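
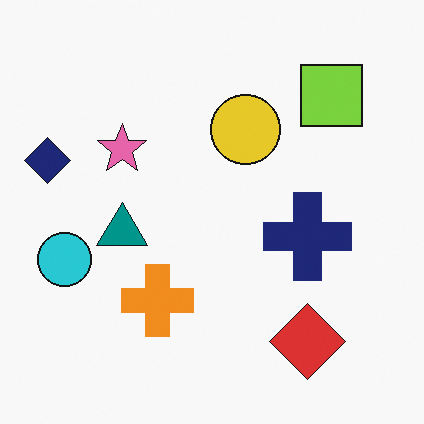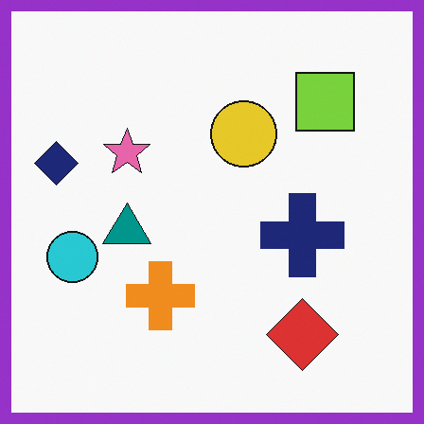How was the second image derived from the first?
The second image is the first framed with a purple border.

A solid purple frame runs around the edge of the second image, with the content slightly shrunk inside it.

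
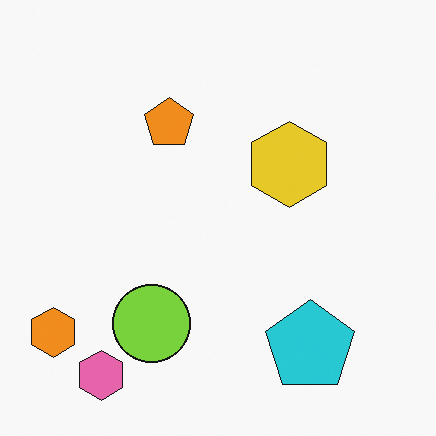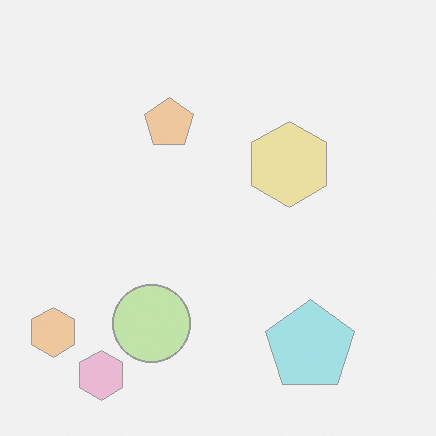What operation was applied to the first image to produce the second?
The image was washed out (contrast reduced).

Tones are pushed toward mid-grey across the whole image — a global contrast change.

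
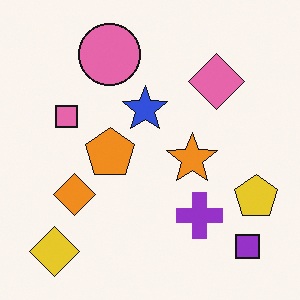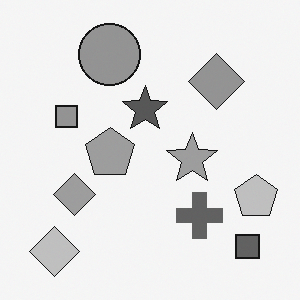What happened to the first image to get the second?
This is the original image converted to grayscale.

All color is removed — every shape is now a shade of grey.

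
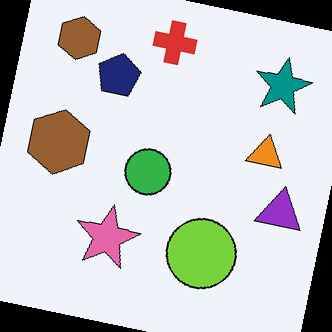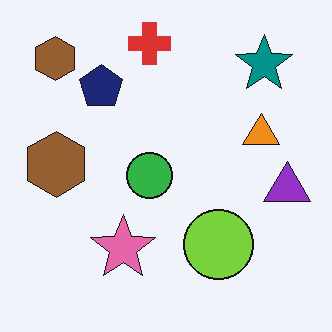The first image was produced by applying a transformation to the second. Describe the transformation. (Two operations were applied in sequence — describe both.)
Rotated clockwise by a few degrees, then JPEG-compressed with visible artifacts.

Every shape is tilted by the same angle and the image corners show triangular fill wedges — a whole-image rotation by a non-right angle. Blocky 8×8 compression artifacts appear around shape edges and the flat background shows ringing — characteristic JPEG degradation.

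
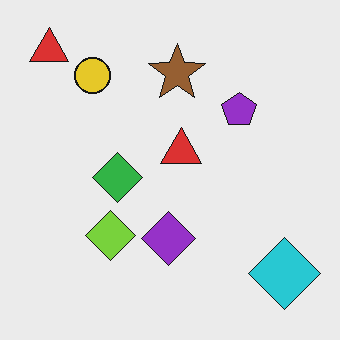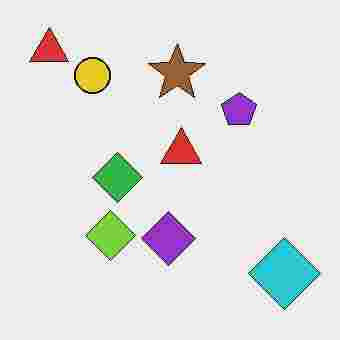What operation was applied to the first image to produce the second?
It was degraded with heavy JPEG compression.

Blocky 8×8 compression artifacts appear around shape edges and the flat background shows ringing — characteristic JPEG degradation.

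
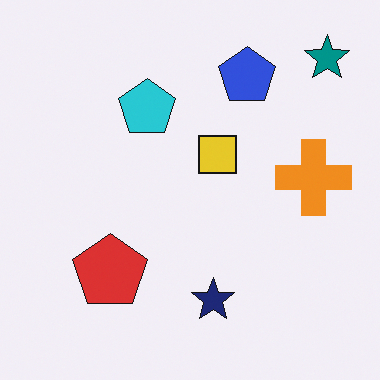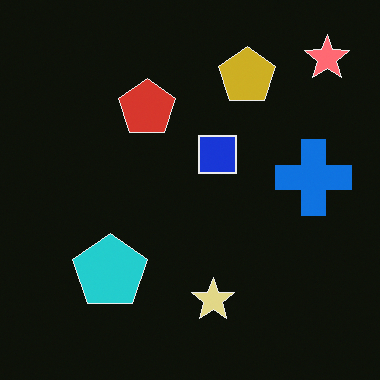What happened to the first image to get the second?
It was color-inverted (negative).

The light background has become dark and every shape's color is its complement — a photographic negative.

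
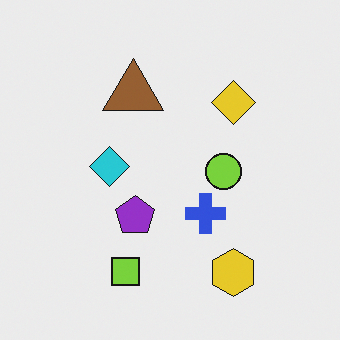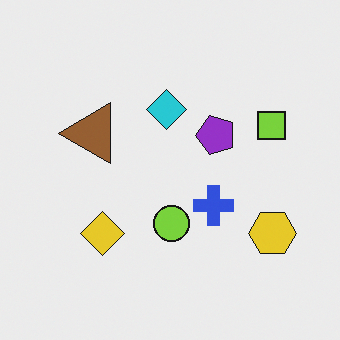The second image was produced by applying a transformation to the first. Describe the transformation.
The transformation is: transposed (reflected across the top-left ↔ bottom-right diagonal).

Shapes have swapped their row and column positions — what was in the top-right is now in the bottom-left — a diagonal reflection.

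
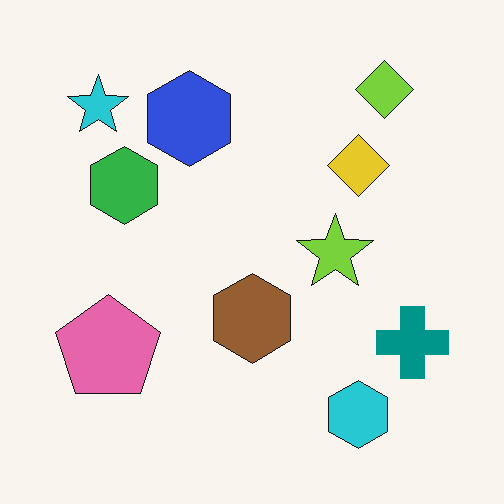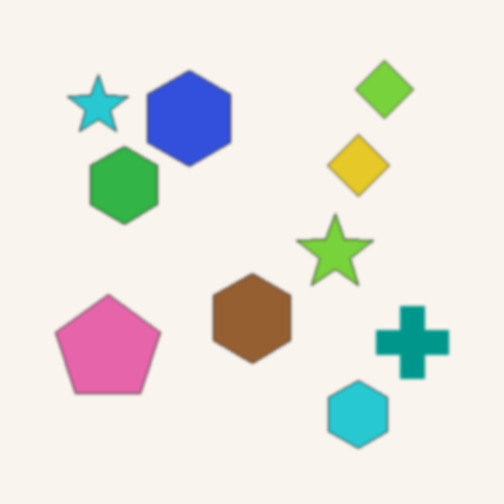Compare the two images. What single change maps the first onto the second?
Lightly blurred.

Shape edges and outlines are uniformly softened across the whole image.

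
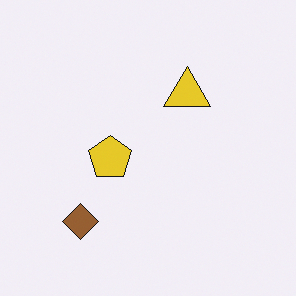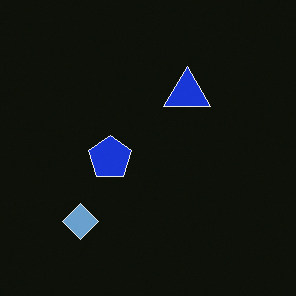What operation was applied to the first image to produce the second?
The image was color-inverted (negative).

The light background has become dark and every shape's color is its complement — a photographic negative.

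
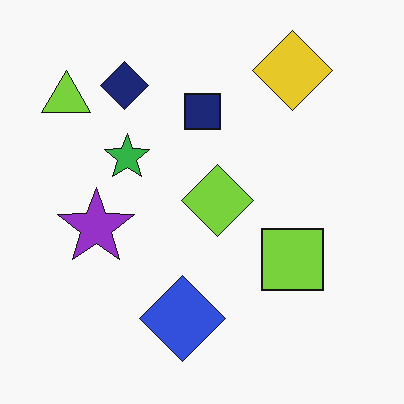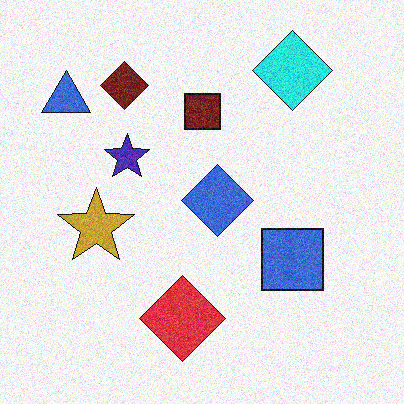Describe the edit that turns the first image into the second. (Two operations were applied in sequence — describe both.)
Degraded with visible gaussian noise, then hue-shifted noticeably.

Random speckle covers the whole image, including the flat background. Every shape's color has rotated by the same amount around the hue wheel — a uniform hue shift.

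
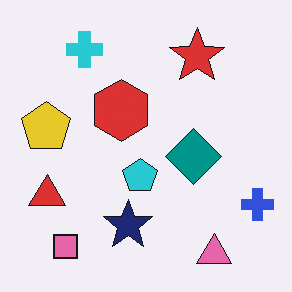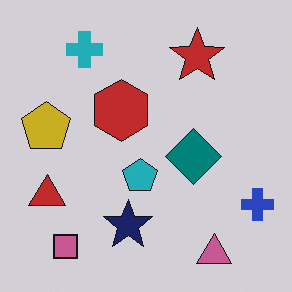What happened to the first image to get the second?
Slightly darkened.

Every pixel — background and shapes alike — is uniformly darkened.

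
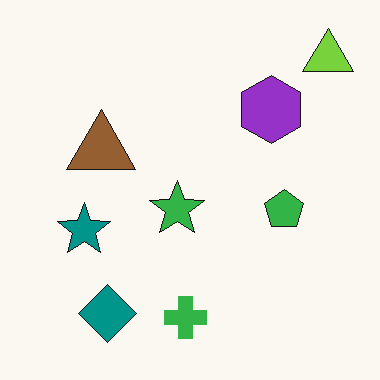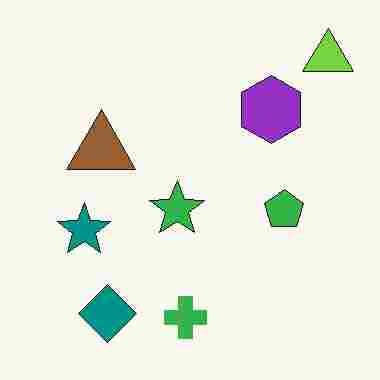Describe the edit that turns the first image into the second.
The second image is the first degraded with heavy JPEG compression.

Blocky 8×8 compression artifacts appear around shape edges and the flat background shows ringing — characteristic JPEG degradation.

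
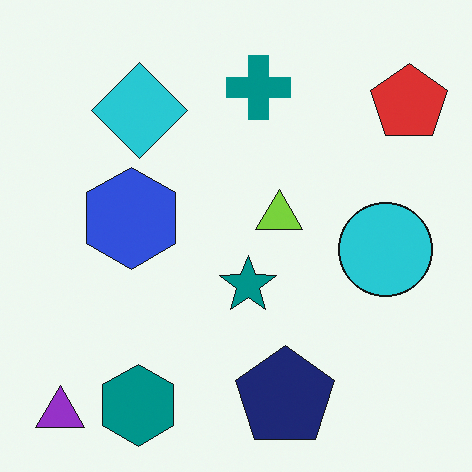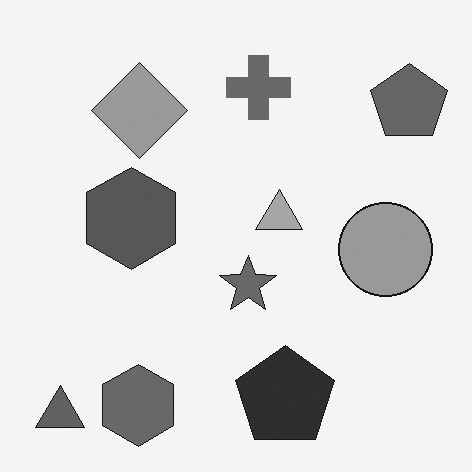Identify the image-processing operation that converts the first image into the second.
It was converted to grayscale.

All color is removed — every shape is now a shade of grey.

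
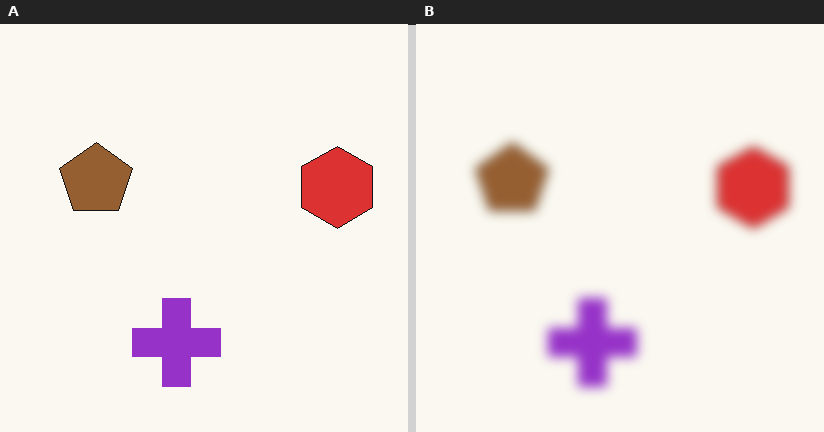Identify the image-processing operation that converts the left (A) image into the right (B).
This is the original image strongly gaussian-blurred.

Shape edges and outlines are uniformly softened across the whole image.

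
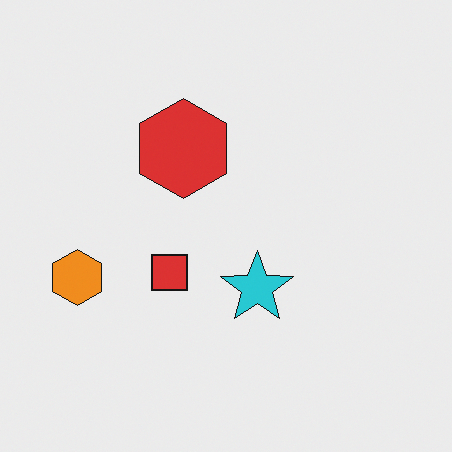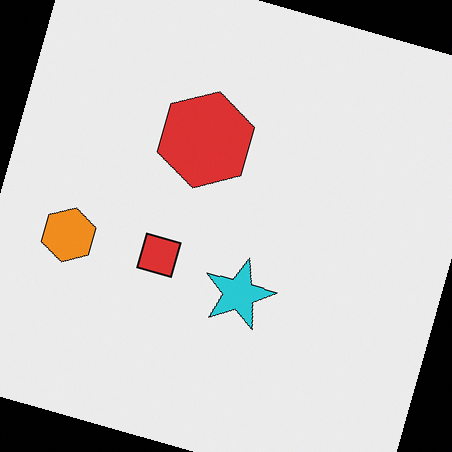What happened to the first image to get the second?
The second image is the first rotated clockwise by a clearly visible amount.

Every shape is tilted by the same angle and the image corners show triangular fill wedges — a whole-image rotation by a non-right angle.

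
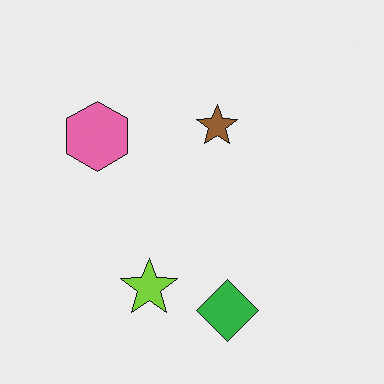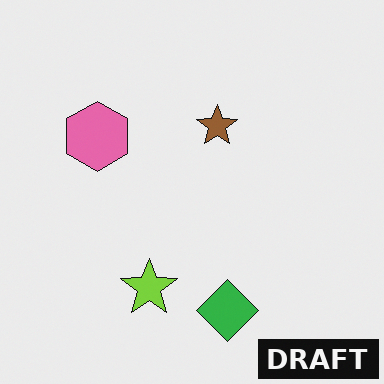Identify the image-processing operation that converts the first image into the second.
The transformation is: watermarked with the text "DRAFT" in the lower-right corner.

A dark label reading "DRAFT" appears in the lower-right corner.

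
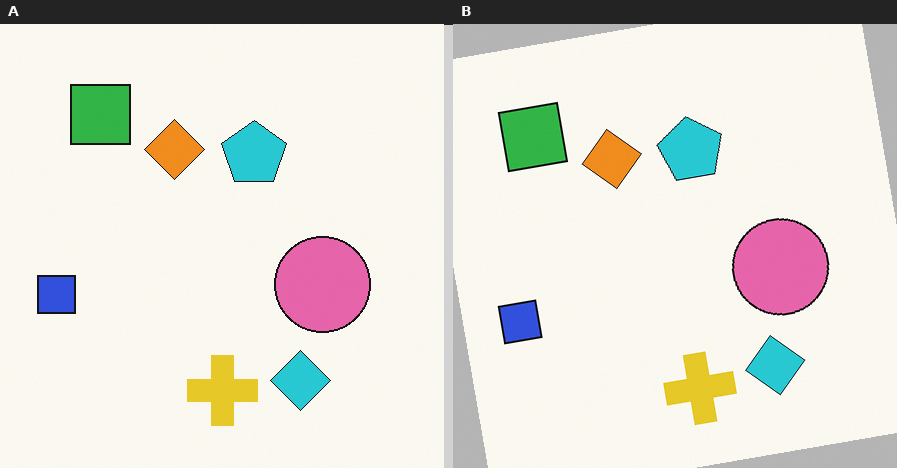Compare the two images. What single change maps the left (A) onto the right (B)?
This is the original image rotated counter-clockwise by a few degrees.

Every shape is tilted by the same angle and the image corners show triangular fill wedges — a whole-image rotation by a non-right angle.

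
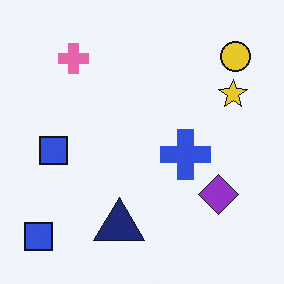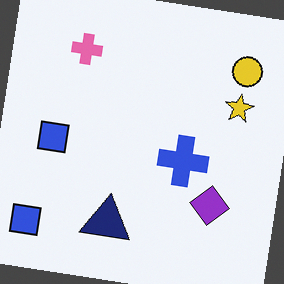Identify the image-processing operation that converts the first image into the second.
The image was rotated clockwise by a few degrees.

Every shape is tilted by the same angle and the image corners show triangular fill wedges — a whole-image rotation by a non-right angle.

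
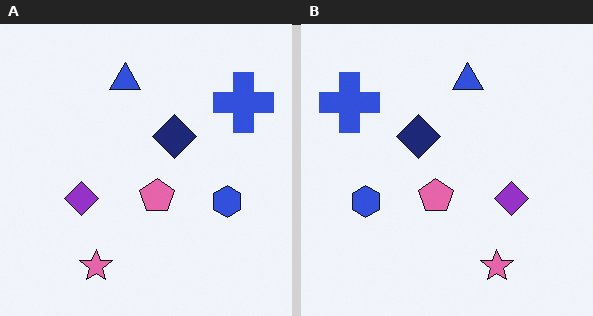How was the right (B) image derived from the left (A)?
The transformation is: flipped horizontally (left ↔ right).

The blue cross is in the top-right of the left (A) image and the top-left of the right (B) — shapes on opposite sides of the vertical midline have swapped in a mirror flip.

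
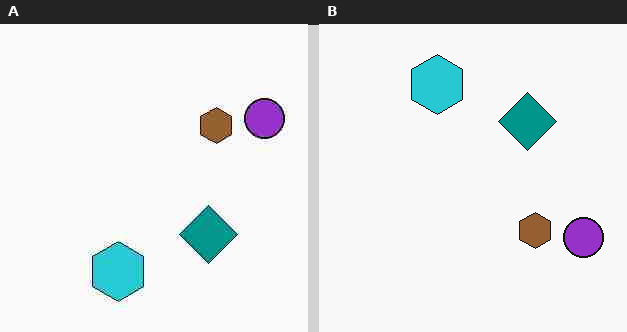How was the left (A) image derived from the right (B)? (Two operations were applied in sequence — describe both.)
This is the original image flipped vertically (top ↔ bottom), then degraded with heavy JPEG compression.

The cyan hexagon is in the top of the right (B) image and the bottom of the left (A) — shapes on opposite sides of the horizontal midline have swapped in a mirror flip. Blocky 8×8 compression artifacts appear around shape edges and the flat background shows ringing — characteristic JPEG degradation.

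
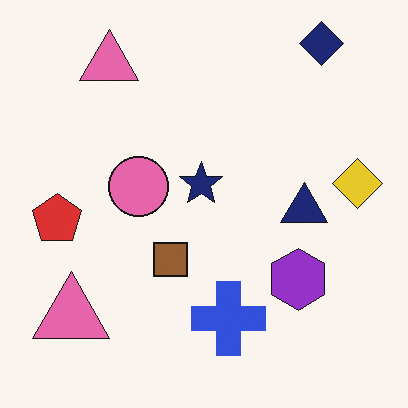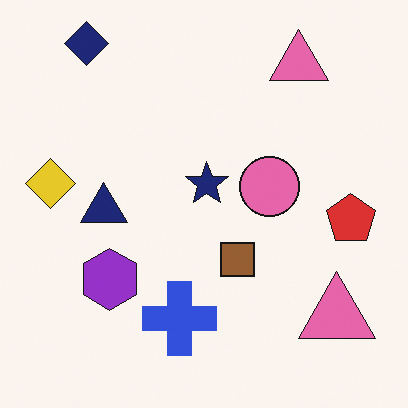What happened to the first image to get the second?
The second image is the first flipped horizontally (left ↔ right).

The yellow diamond is in the right of the first image and the left of the second — shapes on opposite sides of the vertical midline have swapped in a mirror flip.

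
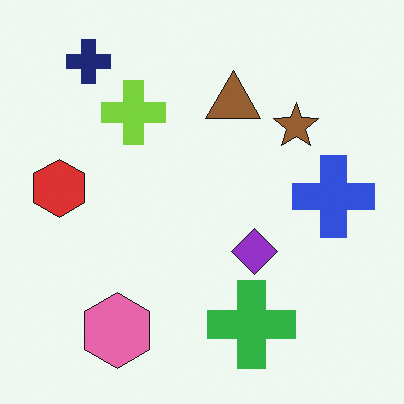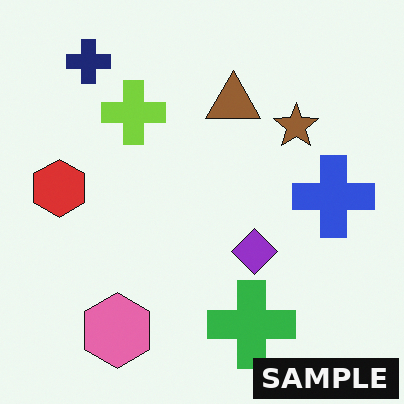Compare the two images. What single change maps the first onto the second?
It was watermarked with the text "SAMPLE" in the lower-right corner.

A dark label reading "SAMPLE" appears in the lower-right corner.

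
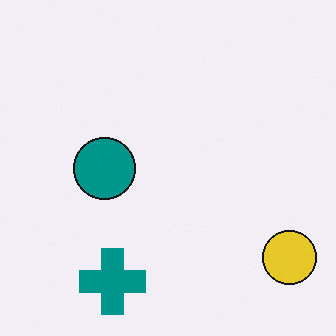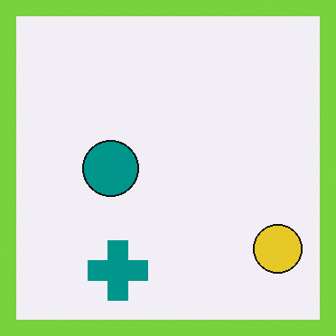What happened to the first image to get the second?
The image was framed with a lime border.

A solid lime frame runs around the edge of the second image, with the content slightly shrunk inside it.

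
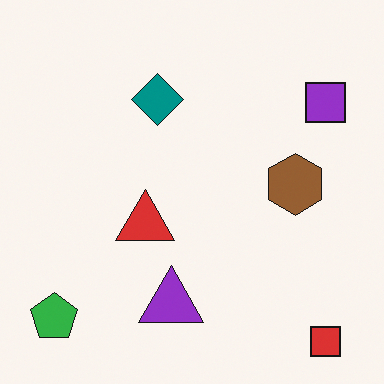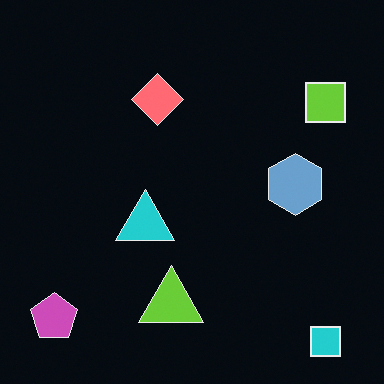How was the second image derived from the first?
The second image is the first color-inverted (negative).

The light background has become dark and every shape's color is its complement — a photographic negative.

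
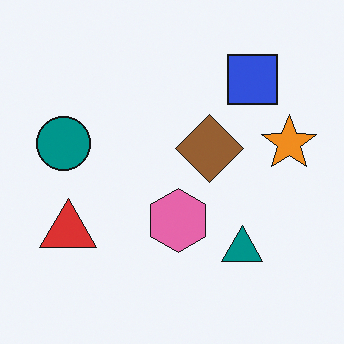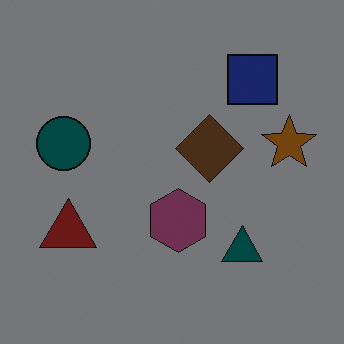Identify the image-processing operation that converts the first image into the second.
The second image is the first substantially darkened.

Every pixel — background and shapes alike — is uniformly darkened.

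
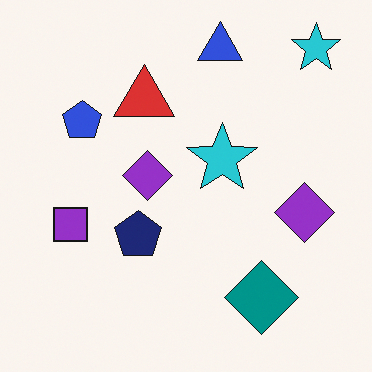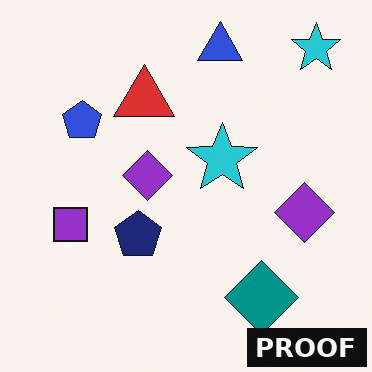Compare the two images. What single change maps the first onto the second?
The second image is the first watermarked with the text "PROOF" in the lower-right corner.

A dark label reading "PROOF" appears in the lower-right corner.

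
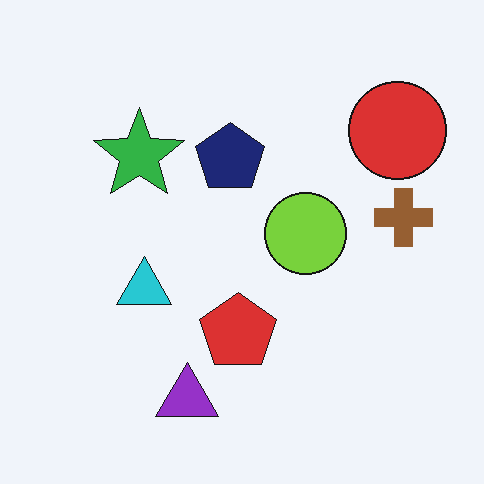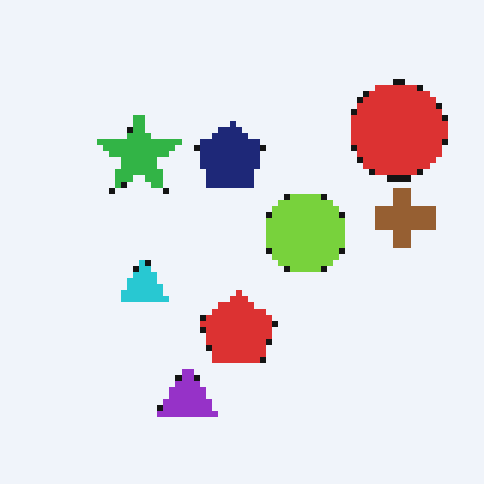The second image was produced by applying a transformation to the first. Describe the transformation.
Moderately pixelated.

Shapes are reduced to large square blocks; fine edges and outlines are lost — a downscale-then-upscale (mosaic) effect.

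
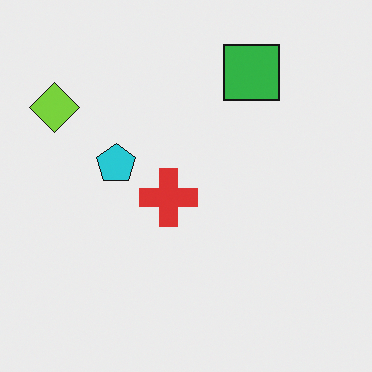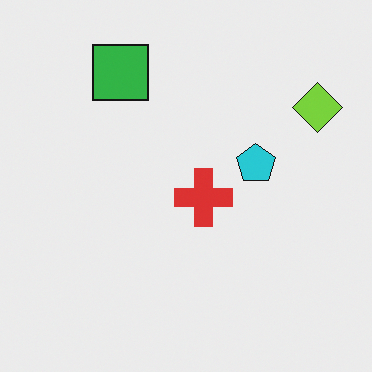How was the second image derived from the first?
This is the original image flipped horizontally (left ↔ right).

The lime diamond is in the top-left of the first image and the top-right of the second — shapes on opposite sides of the vertical midline have swapped in a mirror flip.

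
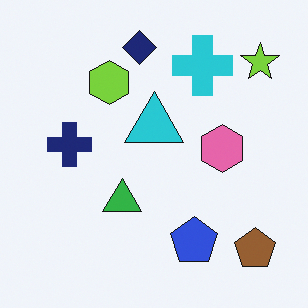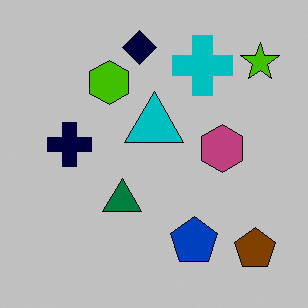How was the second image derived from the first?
The transformation is: heavily posterized to just a handful of flat colors.

Each flat color has snapped to a coarser quantized level — most visibly, the near-white background has dropped to a flat grey.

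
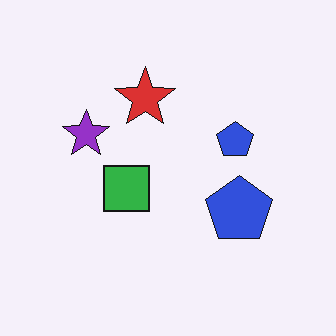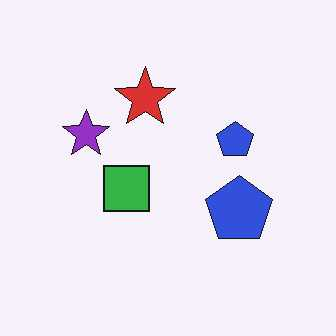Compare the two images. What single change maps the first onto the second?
Given moderate JPEG compression.

Blocky 8×8 compression artifacts appear around shape edges and the flat background shows ringing — characteristic JPEG degradation.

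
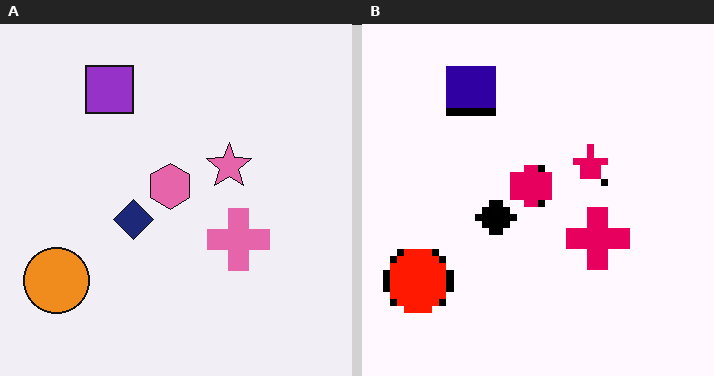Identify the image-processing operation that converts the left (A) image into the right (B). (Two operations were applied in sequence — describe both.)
Moderately pixelated, then given much higher contrast.

Shapes are reduced to large square blocks; fine edges and outlines are lost — a downscale-then-upscale (mosaic) effect. Tones are pushed away from mid-grey across the whole image — a global contrast change.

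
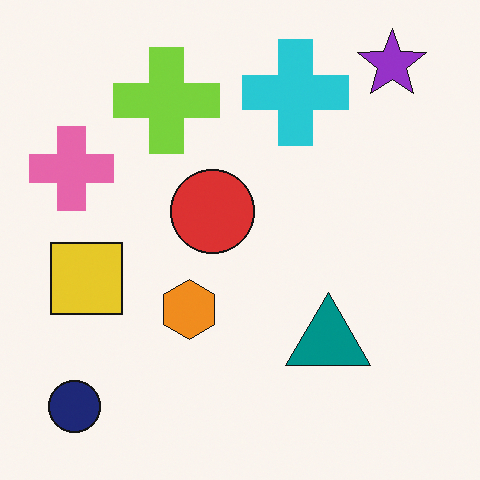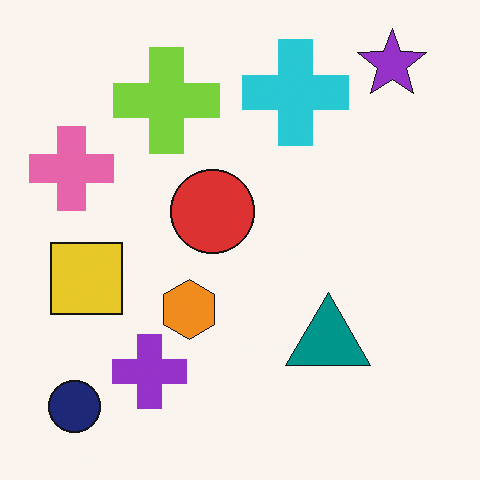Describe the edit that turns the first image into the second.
Overlaid with an additional purple cross.

A purple cross appears in the second image that is absent from the first.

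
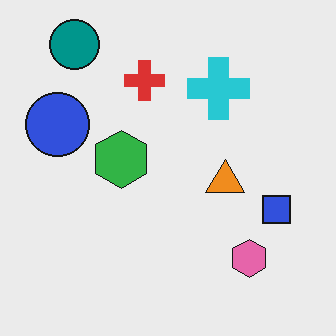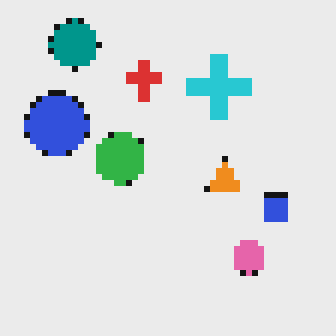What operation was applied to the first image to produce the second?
It was pixelated into visible square blocks.

Shapes are reduced to large square blocks; fine edges and outlines are lost — a downscale-then-upscale (mosaic) effect.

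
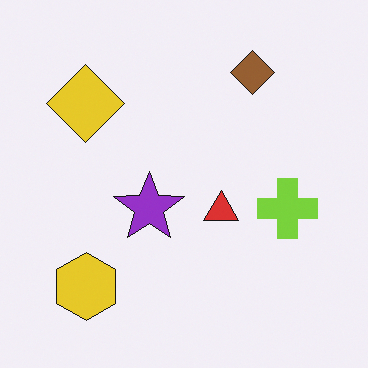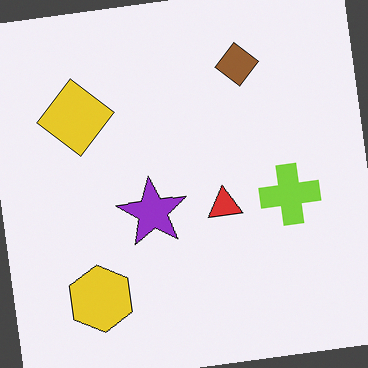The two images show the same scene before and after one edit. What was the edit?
Rotated counter-clockwise by a slight angle.

Every shape is tilted by the same angle and the image corners show triangular fill wedges — a whole-image rotation by a non-right angle.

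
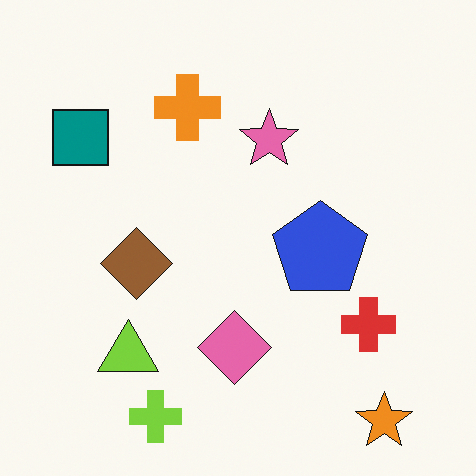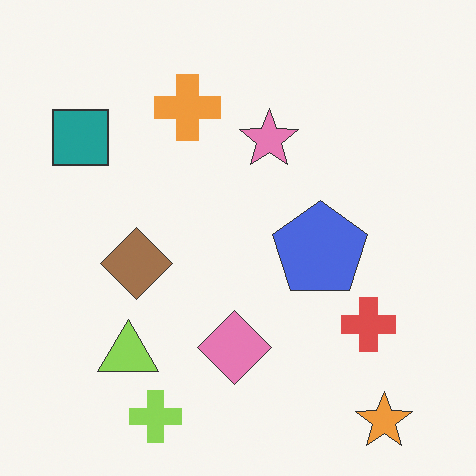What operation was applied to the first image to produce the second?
The second image is the first given slightly reduced contrast.

Tones are pushed toward mid-grey across the whole image — a global contrast change.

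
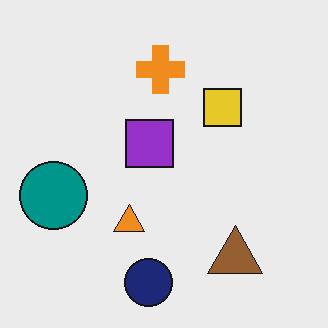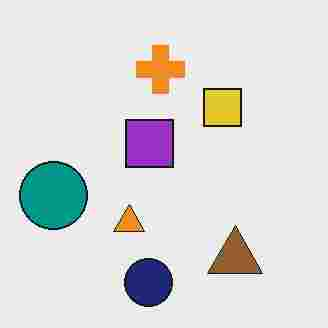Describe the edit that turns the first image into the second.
This is the original image degraded with heavy JPEG compression.

Blocky 8×8 compression artifacts appear around shape edges and the flat background shows ringing — characteristic JPEG degradation.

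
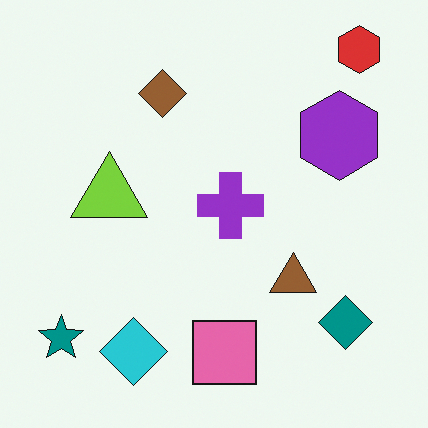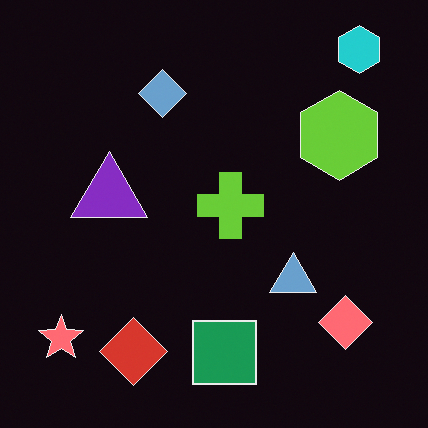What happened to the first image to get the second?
Color-inverted (negative).

The light background has become dark and every shape's color is its complement — a photographic negative.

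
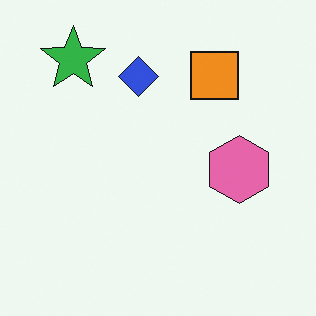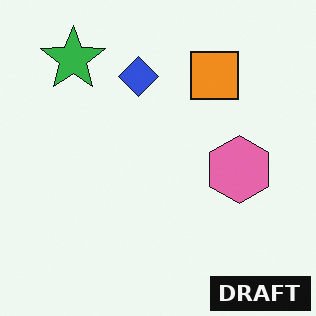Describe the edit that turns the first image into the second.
It was watermarked with the text "DRAFT" in the lower-right corner.

A dark label reading "DRAFT" appears in the lower-right corner.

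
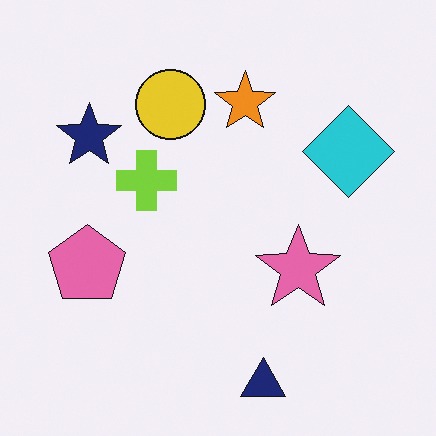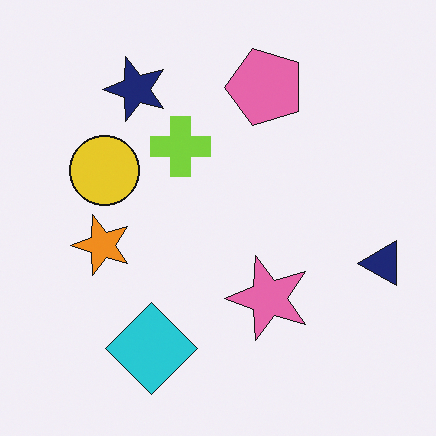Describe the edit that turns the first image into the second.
Transposed (reflected across the top-left ↔ bottom-right diagonal).

Shapes have swapped their row and column positions — what was in the top-right is now in the bottom-left — a diagonal reflection.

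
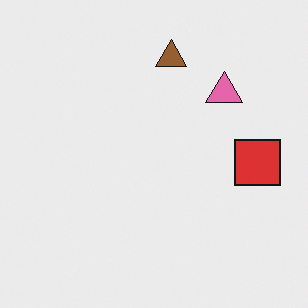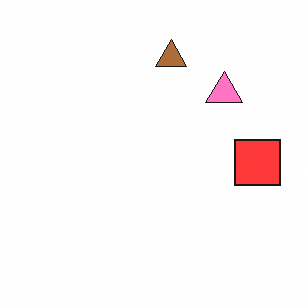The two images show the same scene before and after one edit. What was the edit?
This is the original image slightly brightened.

Every pixel — background and shapes alike — is uniformly brightened.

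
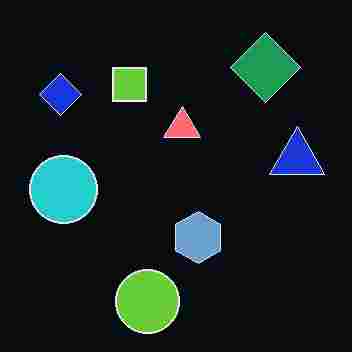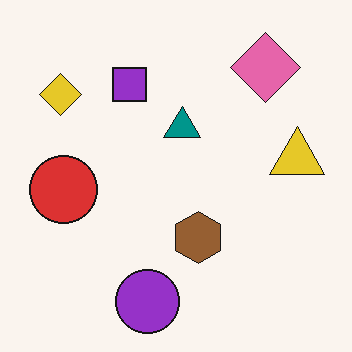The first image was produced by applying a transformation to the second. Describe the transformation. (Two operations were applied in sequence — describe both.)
The transformation is: degraded with heavy JPEG compression, then color-inverted (negative).

Blocky 8×8 compression artifacts appear around shape edges and the flat background shows ringing — characteristic JPEG degradation. The light background has become dark and every shape's color is its complement — a photographic negative.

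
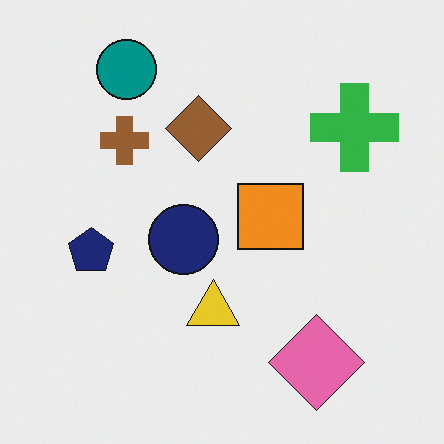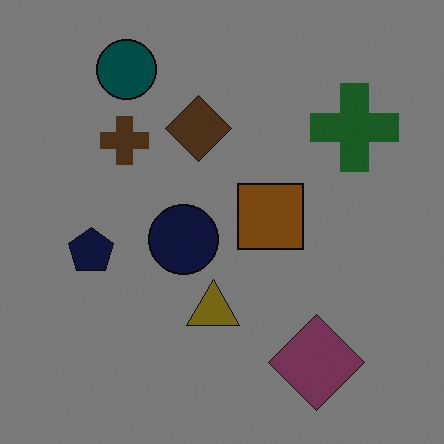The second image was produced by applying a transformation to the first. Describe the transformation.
The image was darkened a lot.

Every pixel — background and shapes alike — is uniformly darkened.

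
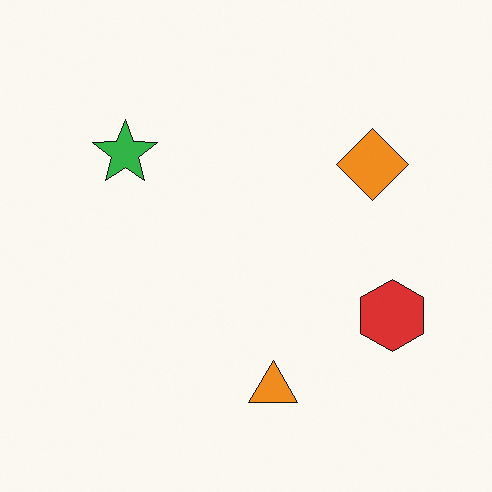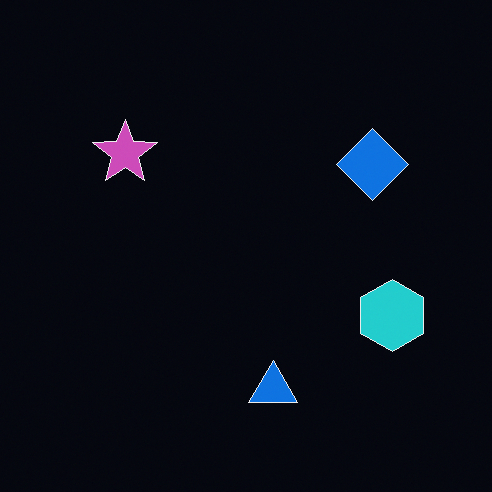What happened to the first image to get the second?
Color-inverted (negative).

The light background has become dark and every shape's color is its complement — a photographic negative.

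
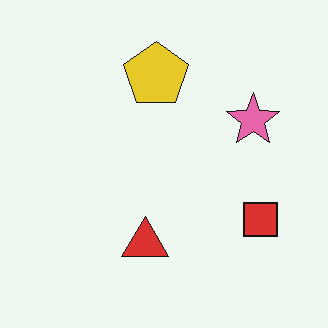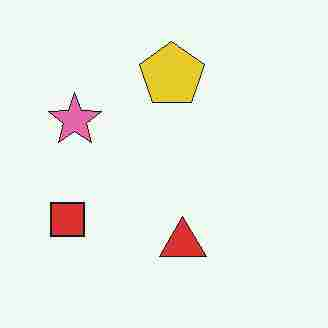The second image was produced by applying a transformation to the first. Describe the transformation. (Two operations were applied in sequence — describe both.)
The second image is the first flipped horizontally (left ↔ right), then degraded with heavy JPEG compression.

The red square is in the bottom-right of the first image and the bottom-left of the second — shapes on opposite sides of the vertical midline have swapped in a mirror flip. Blocky 8×8 compression artifacts appear around shape edges and the flat background shows ringing — characteristic JPEG degradation.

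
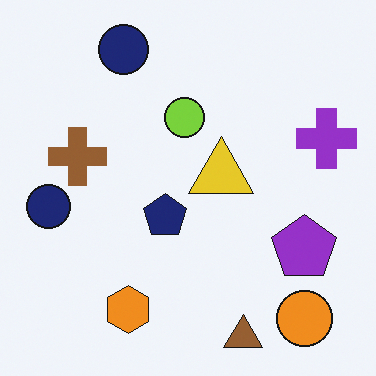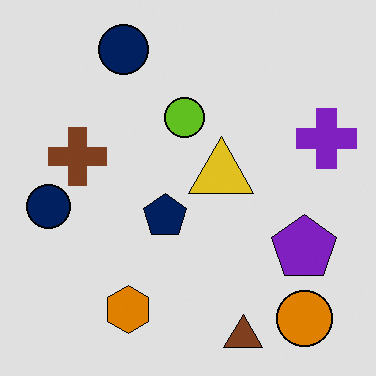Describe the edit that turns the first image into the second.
The image was posterized to a reduced palette.

Each flat color has snapped to a coarser quantized level — most visibly, the near-white background has dropped to a flat grey.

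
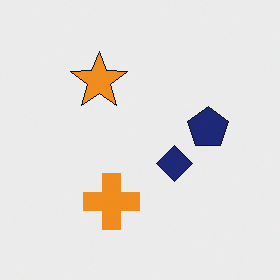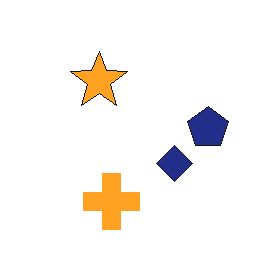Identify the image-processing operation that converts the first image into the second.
The image was slightly brightened.

Every pixel — background and shapes alike — is uniformly brightened.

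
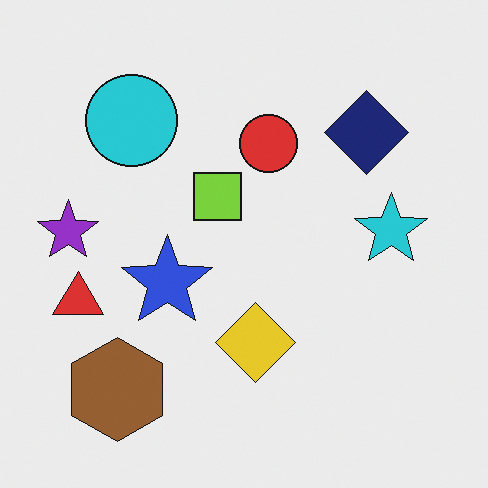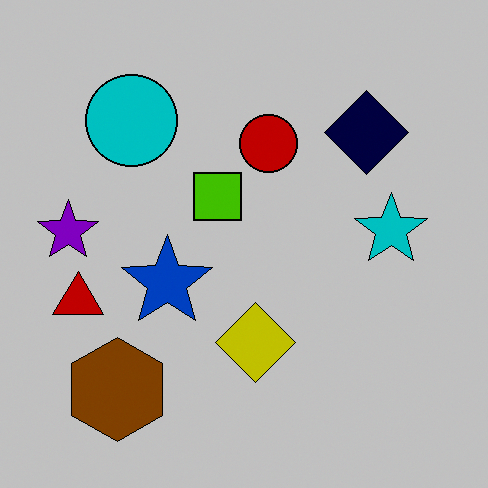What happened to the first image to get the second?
The second image is the first heavily posterized to just a handful of flat colors.

Each flat color has snapped to a coarser quantized level — most visibly, the near-white background has dropped to a flat grey.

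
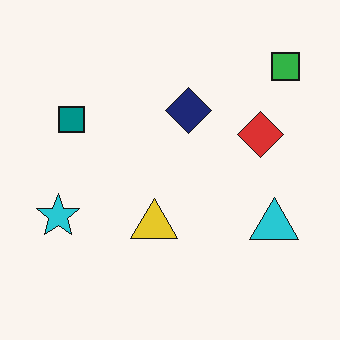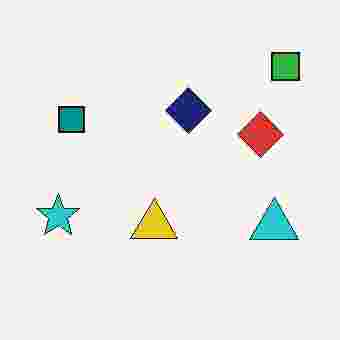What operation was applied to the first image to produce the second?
This is the original image degraded with heavy JPEG compression.

Blocky 8×8 compression artifacts appear around shape edges and the flat background shows ringing — characteristic JPEG degradation.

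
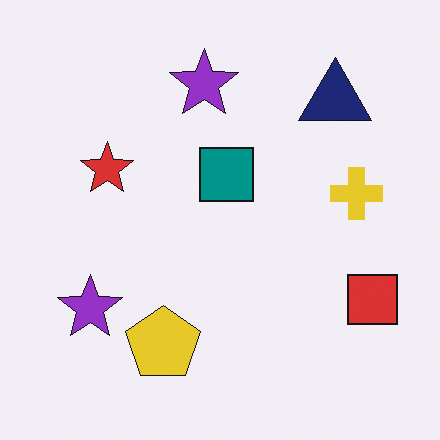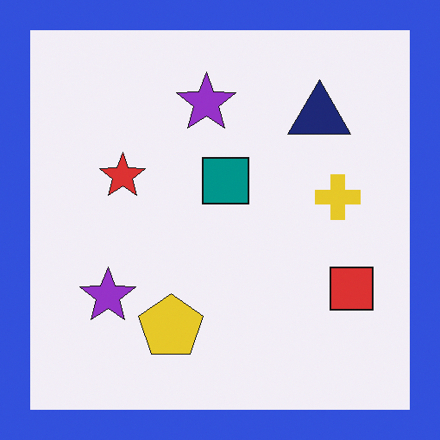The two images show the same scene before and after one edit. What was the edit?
It was framed with a blue border.

A solid blue frame runs around the edge of the second image, with the content slightly shrunk inside it.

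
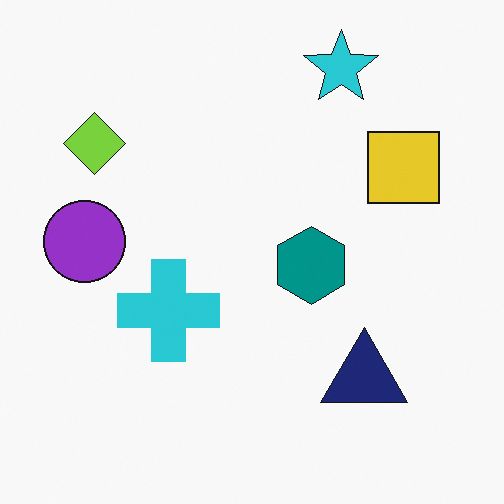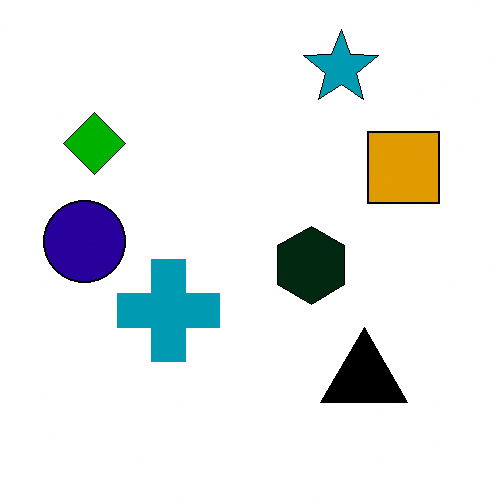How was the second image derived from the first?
The image was boosted in contrast.

Tones are pushed away from mid-grey across the whole image — a global contrast change.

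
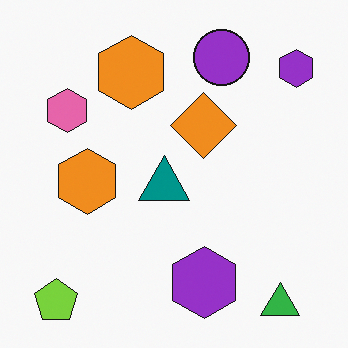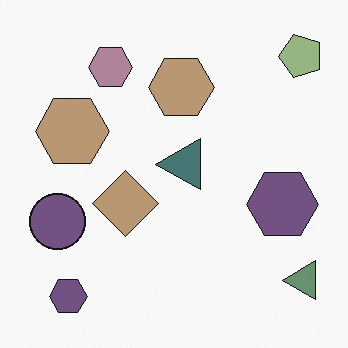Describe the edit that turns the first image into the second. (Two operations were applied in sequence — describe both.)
The second image is the first transposed (reflected across the top-left ↔ bottom-right diagonal), then heavily desaturated.

Shapes have swapped their row and column positions — what was in the top-right is now in the bottom-left — a diagonal reflection. All colors are more muted and greyish — a global saturation change.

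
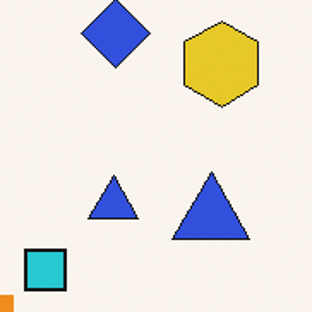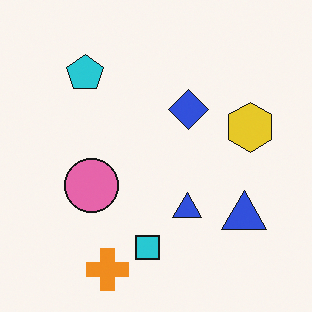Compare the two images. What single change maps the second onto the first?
The transformation is: cropped to a noticeably smaller region and rescaled.

The visible shapes are larger and the field of view is narrower; shapes near the original edges may be partly or wholly outside the frame — a crop-and-rescale.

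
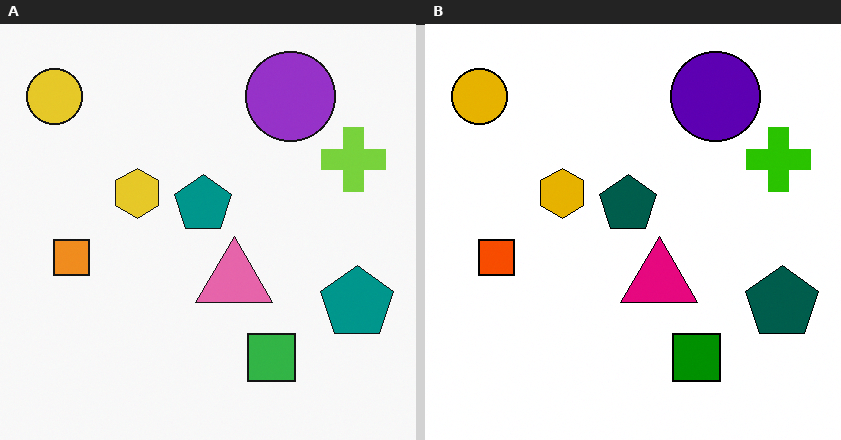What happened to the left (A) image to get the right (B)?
The transformation is: given much higher contrast.

Tones are pushed away from mid-grey across the whole image — a global contrast change.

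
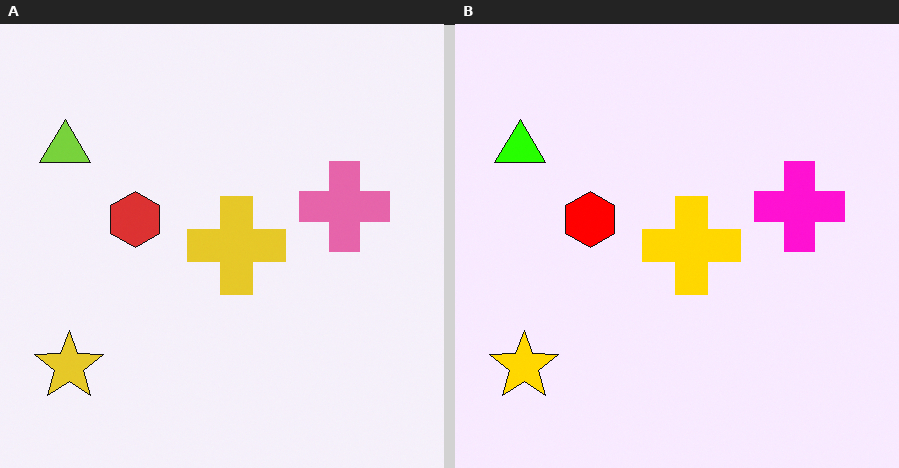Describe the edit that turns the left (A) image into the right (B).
It was made much more vivid (saturation change).

All colors are more vivid — a global saturation change.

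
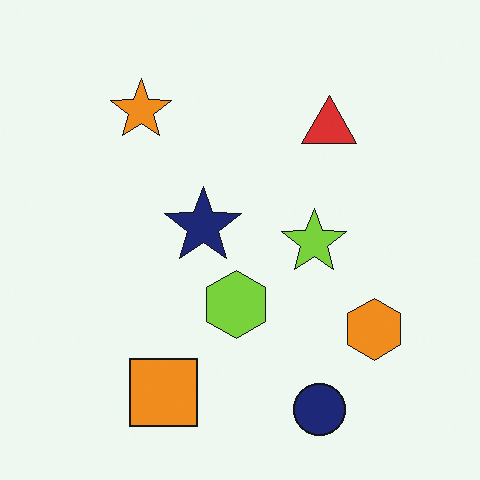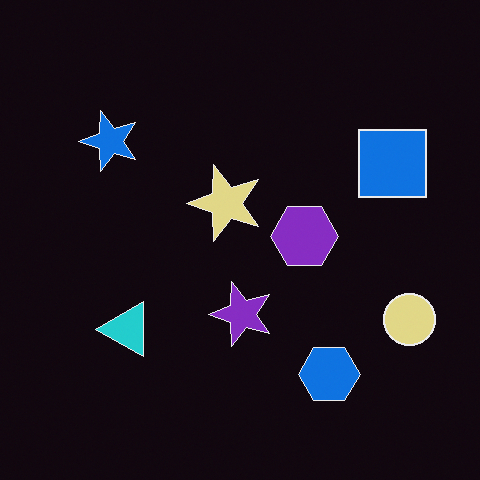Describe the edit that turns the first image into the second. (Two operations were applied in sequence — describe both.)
The transformation is: transposed (reflected across the top-left ↔ bottom-right diagonal), then color-inverted (negative).

Shapes have swapped their row and column positions — what was in the top-right is now in the bottom-left — a diagonal reflection. The light background has become dark and every shape's color is its complement — a photographic negative.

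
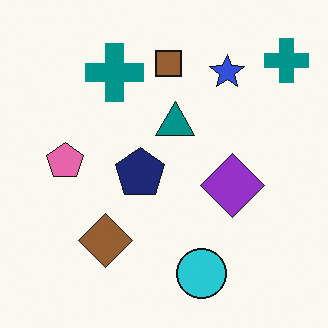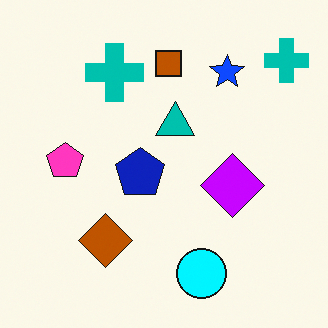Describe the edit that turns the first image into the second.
The transformation is: made much more vivid (saturation change).

All colors are more vivid — a global saturation change.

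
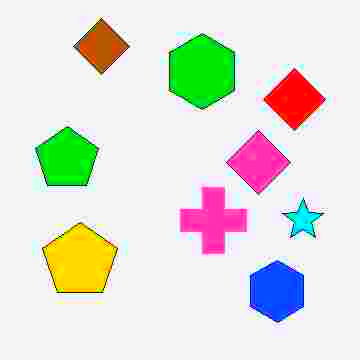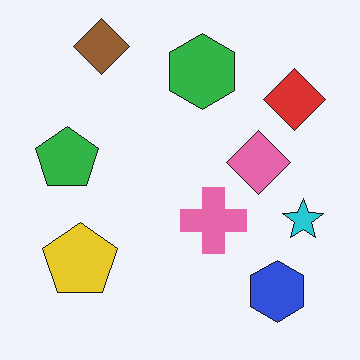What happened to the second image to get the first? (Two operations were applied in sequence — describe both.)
The image was degraded with heavy JPEG compression, then made much more vivid (saturation change).

Blocky 8×8 compression artifacts appear around shape edges and the flat background shows ringing — characteristic JPEG degradation. All colors are more vivid — a global saturation change.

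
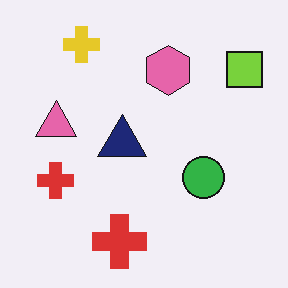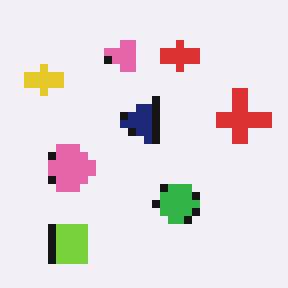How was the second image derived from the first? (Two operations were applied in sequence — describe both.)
The image was moderately pixelated, then transposed (reflected across the top-left ↔ bottom-right diagonal).

Shapes are reduced to large square blocks; fine edges and outlines are lost — a downscale-then-upscale (mosaic) effect. Shapes have swapped their row and column positions — what was in the top-right is now in the bottom-left — a diagonal reflection.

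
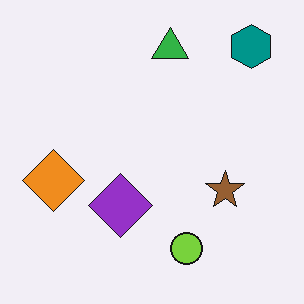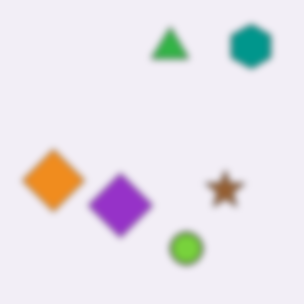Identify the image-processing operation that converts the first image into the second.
It was noticeably gaussian-blurred.

Shape edges and outlines are uniformly softened across the whole image.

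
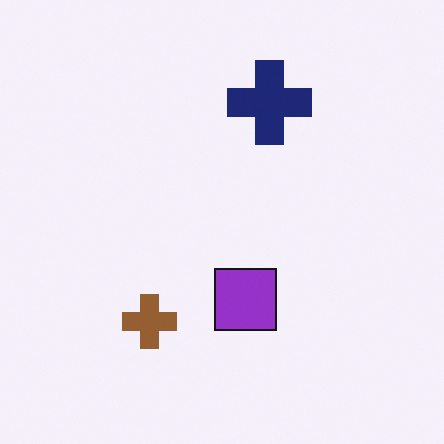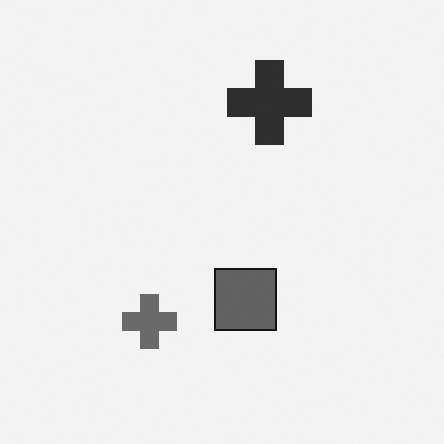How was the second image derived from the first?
The transformation is: converted to grayscale.

All color is removed — every shape is now a shade of grey.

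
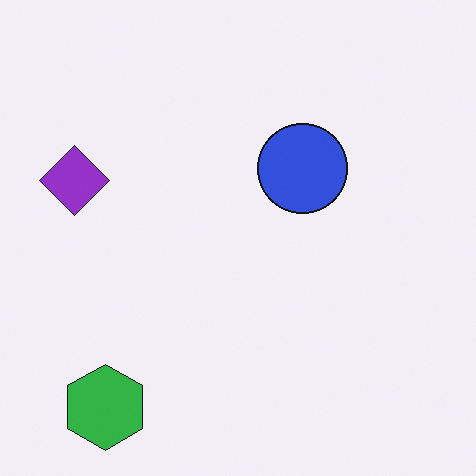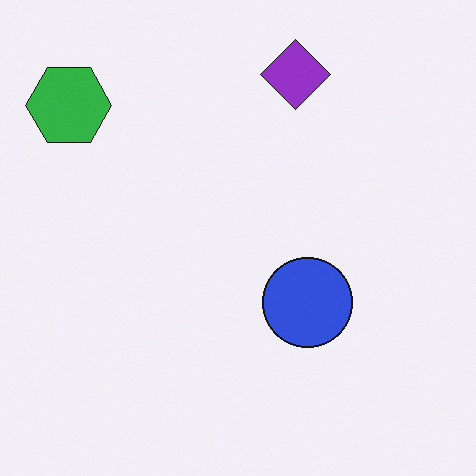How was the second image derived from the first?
The second image is the first rotated 90° clockwise.

The green hexagon sits in the bottom-left of the first image and the top-left of the second — consistent with a whole-image 90° clockwise rotation.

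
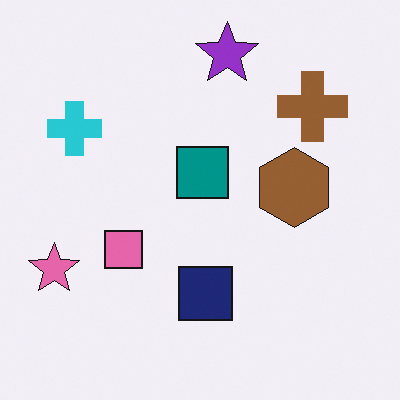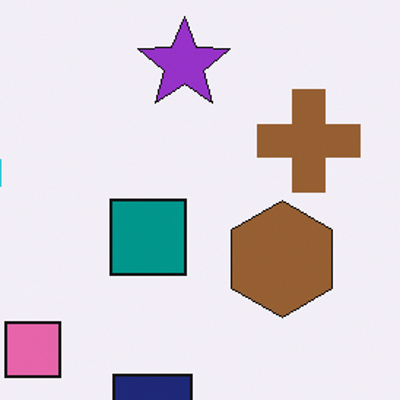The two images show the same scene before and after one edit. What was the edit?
This is the original image cropped to a modestly smaller region and rescaled.

The visible shapes are larger and the field of view is narrower; shapes near the original edges may be partly or wholly outside the frame — a crop-and-rescale.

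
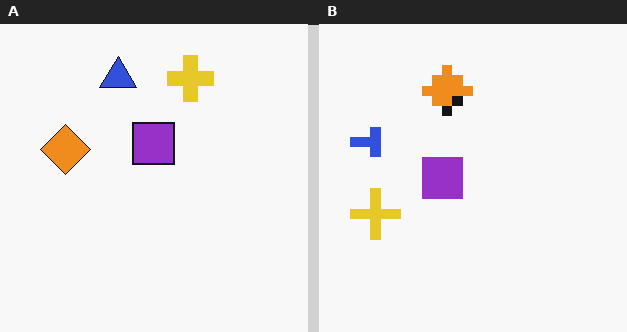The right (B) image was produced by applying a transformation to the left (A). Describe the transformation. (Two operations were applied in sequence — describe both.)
The right (B) image is the left (A) transposed (reflected across the top-left ↔ bottom-right diagonal), then coarsely pixelated.

Shapes have swapped their row and column positions — what was in the top-right is now in the bottom-left — a diagonal reflection. Shapes are reduced to large square blocks; fine edges and outlines are lost — a downscale-then-upscale (mosaic) effect.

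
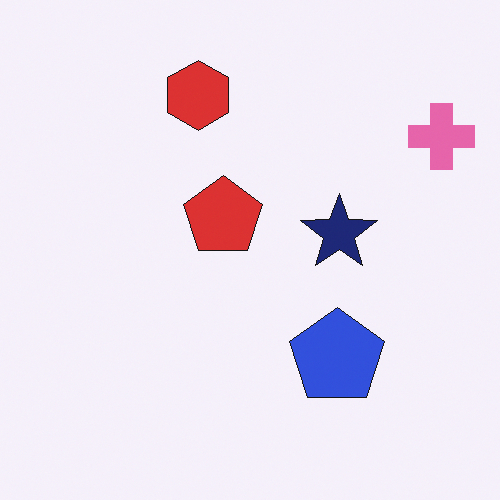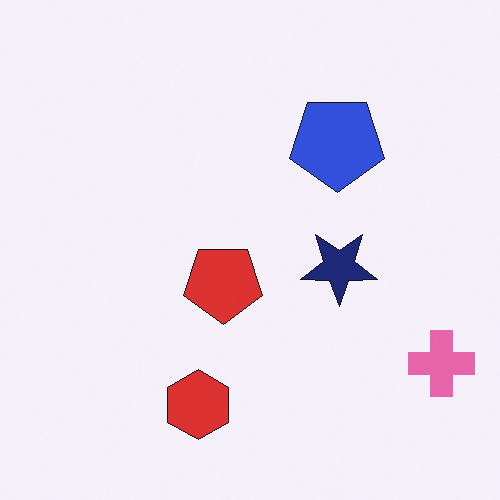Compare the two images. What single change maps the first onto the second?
This is the original image flipped vertically (top ↔ bottom).

The red hexagon is in the top of the first image and the bottom of the second — shapes on opposite sides of the horizontal midline have swapped in a mirror flip.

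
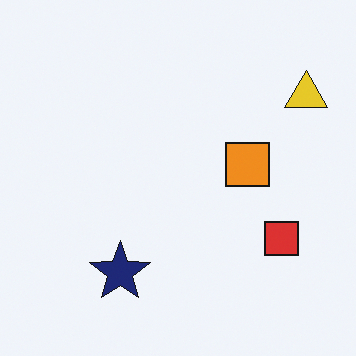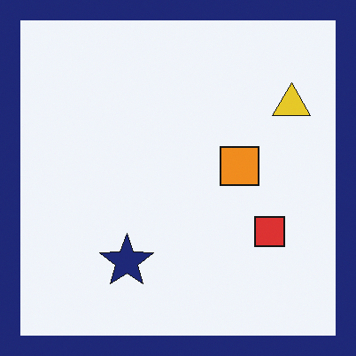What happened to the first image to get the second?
The transformation is: framed with a navy border.

A solid navy frame runs around the edge of the second image, with the content slightly shrunk inside it.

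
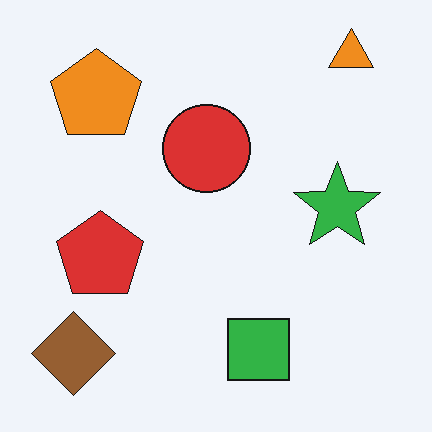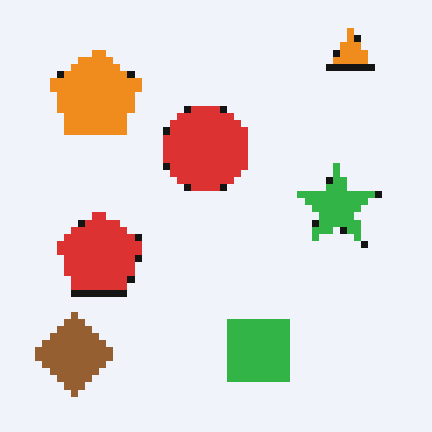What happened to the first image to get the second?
It was pixelated into visible square blocks.

Shapes are reduced to large square blocks; fine edges and outlines are lost — a downscale-then-upscale (mosaic) effect.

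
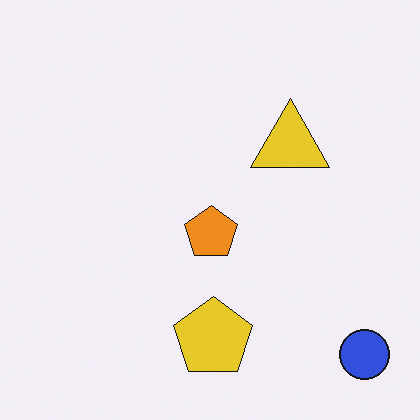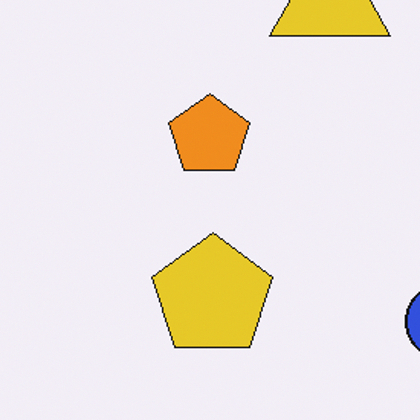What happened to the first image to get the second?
It was cropped to a modestly smaller region and rescaled.

The visible shapes are larger and the field of view is narrower; shapes near the original edges may be partly or wholly outside the frame — a crop-and-rescale.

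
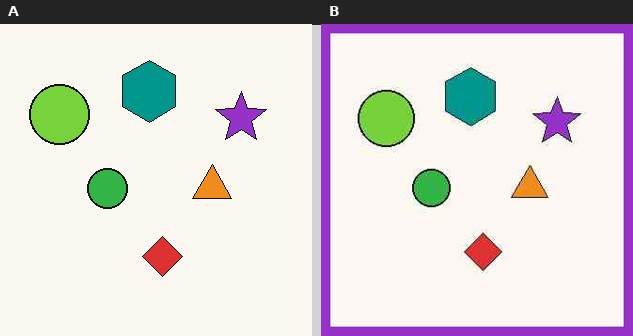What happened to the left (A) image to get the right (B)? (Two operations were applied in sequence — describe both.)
The right (B) image is the left (A) JPEG-compressed with visible artifacts, then framed with a purple border.

Blocky 8×8 compression artifacts appear around shape edges and the flat background shows ringing — characteristic JPEG degradation. A solid purple frame runs around the edge of the right (B) image, with the content slightly shrunk inside it.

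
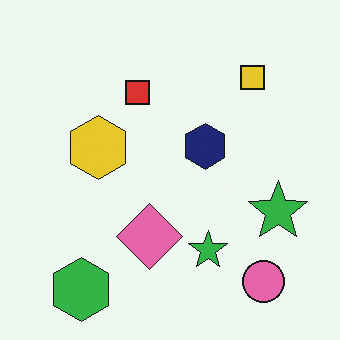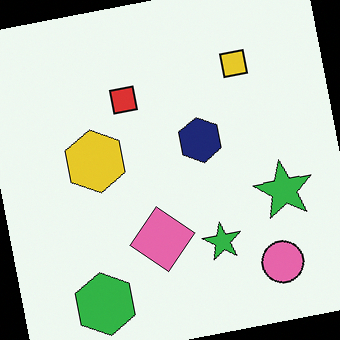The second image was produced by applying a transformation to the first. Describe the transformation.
The image was rotated counter-clockwise by a small amount.

Every shape is tilted by the same angle and the image corners show triangular fill wedges — a whole-image rotation by a non-right angle.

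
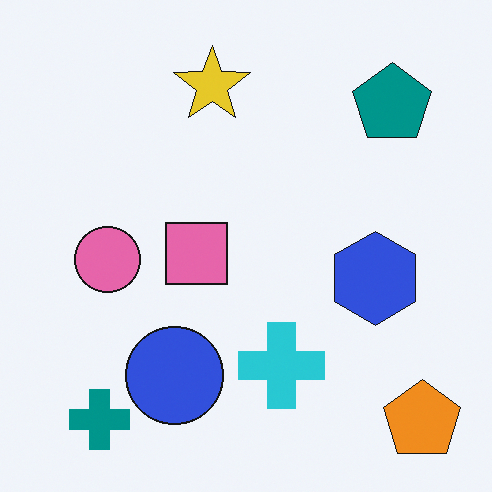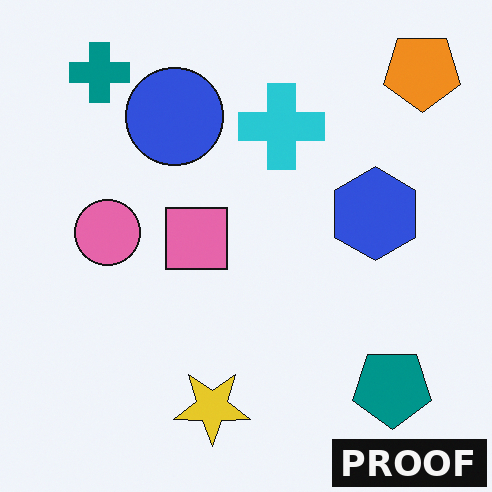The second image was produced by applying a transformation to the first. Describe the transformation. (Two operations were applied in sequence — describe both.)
This is the original image flipped vertically (top ↔ bottom), then watermarked with the text "PROOF" in the lower-right corner.

The orange pentagon is in the bottom-right of the first image and the top-right of the second — shapes on opposite sides of the horizontal midline have swapped in a mirror flip. A dark label reading "PROOF" appears in the lower-right corner.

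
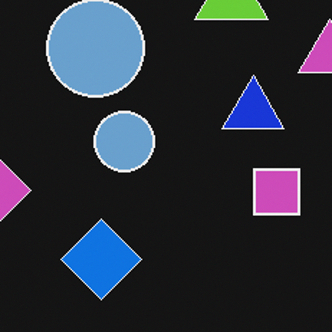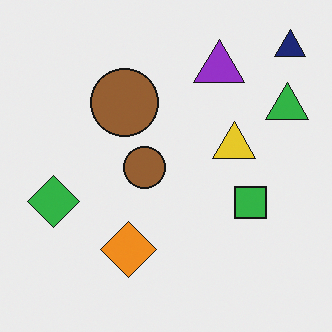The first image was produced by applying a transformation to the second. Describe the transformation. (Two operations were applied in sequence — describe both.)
The image was cropped slightly and scaled back up, then color-inverted (negative).

The visible shapes are larger and the field of view is narrower; shapes near the original edges may be partly or wholly outside the frame — a crop-and-rescale. The light background has become dark and every shape's color is its complement — a photographic negative.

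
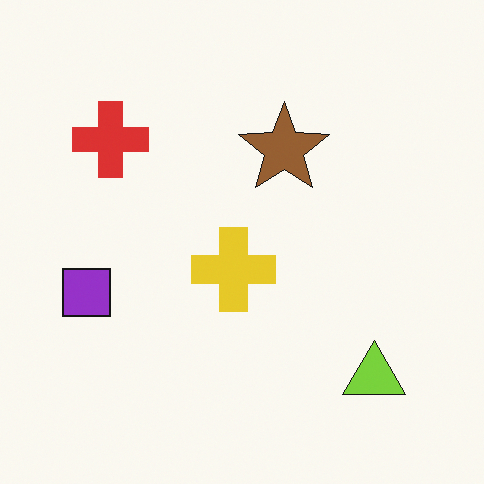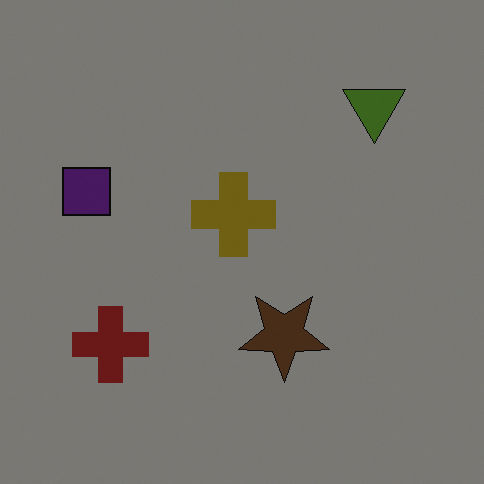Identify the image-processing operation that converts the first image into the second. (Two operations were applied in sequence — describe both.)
This is the original image darkened a lot, then flipped vertically (top ↔ bottom).

Every pixel — background and shapes alike — is uniformly darkened. The lime triangle is in the bottom-right of the first image and the top-right of the second — shapes on opposite sides of the horizontal midline have swapped in a mirror flip.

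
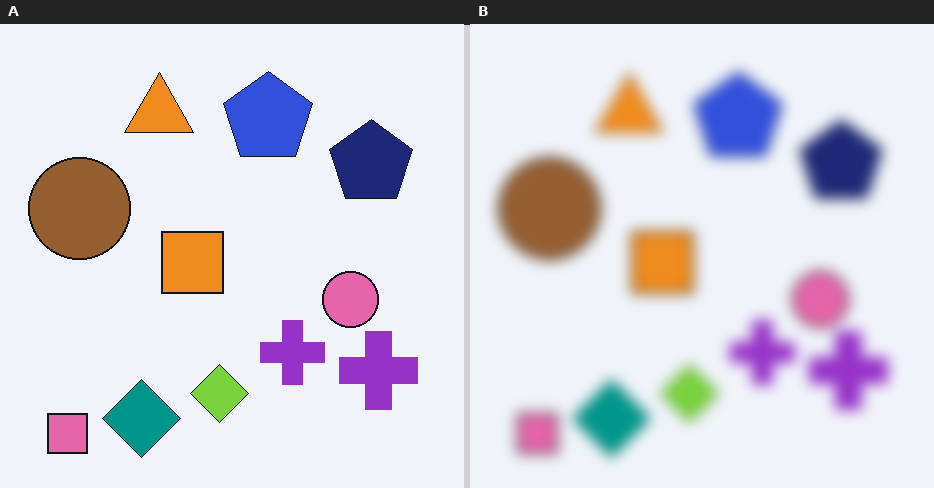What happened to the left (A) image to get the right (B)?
It was strongly gaussian-blurred.

Shape edges and outlines are uniformly softened across the whole image.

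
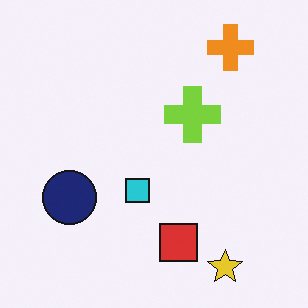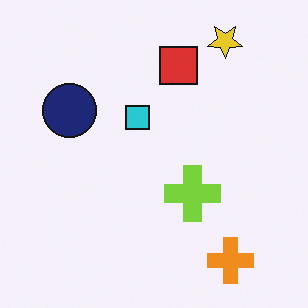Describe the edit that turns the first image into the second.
Flipped vertically (top ↔ bottom).

The yellow star is in the bottom-right of the first image and the top-right of the second — shapes on opposite sides of the horizontal midline have swapped in a mirror flip.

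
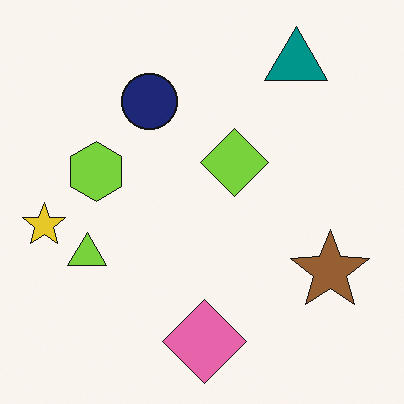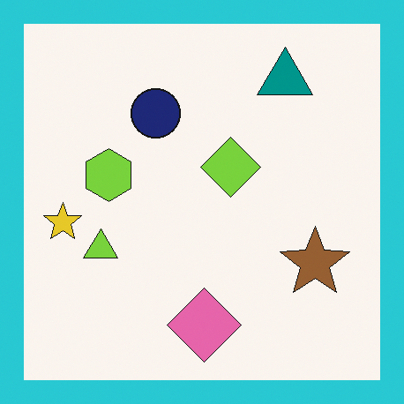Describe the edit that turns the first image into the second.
The image was framed with a cyan border.

A solid cyan frame runs around the edge of the second image, with the content slightly shrunk inside it.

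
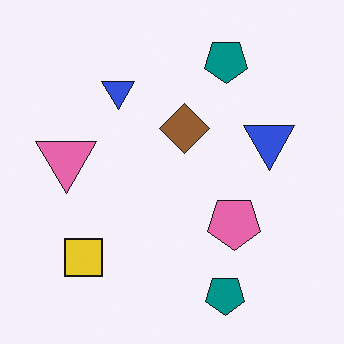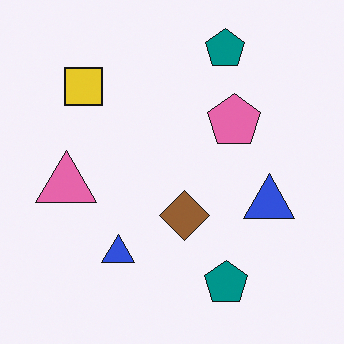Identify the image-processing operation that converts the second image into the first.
The first image is the second flipped vertically (top ↔ bottom).

The yellow square is in the top-left of the second image and the bottom-left of the first — shapes on opposite sides of the horizontal midline have swapped in a mirror flip.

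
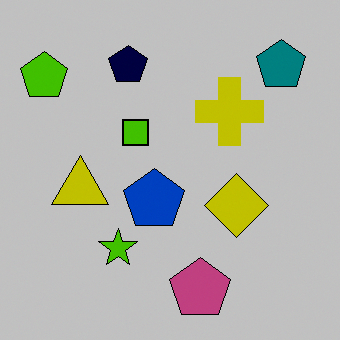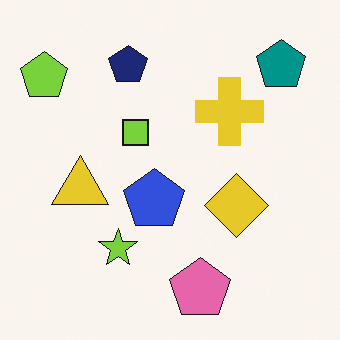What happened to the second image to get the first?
Aggressively posterized.

Each flat color has snapped to a coarser quantized level — most visibly, the near-white background has dropped to a flat grey.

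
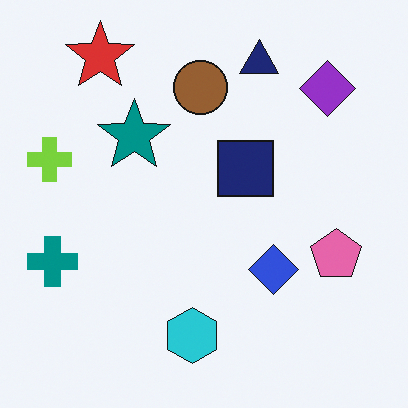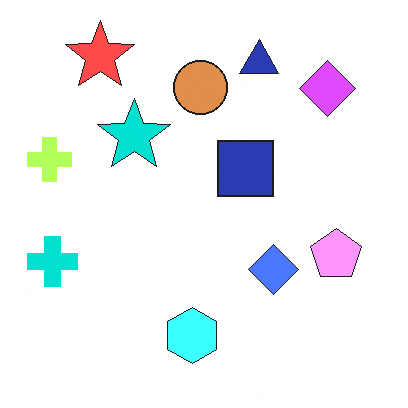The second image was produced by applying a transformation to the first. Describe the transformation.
It was brightened a lot.

Every pixel — background and shapes alike — is uniformly brightened.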